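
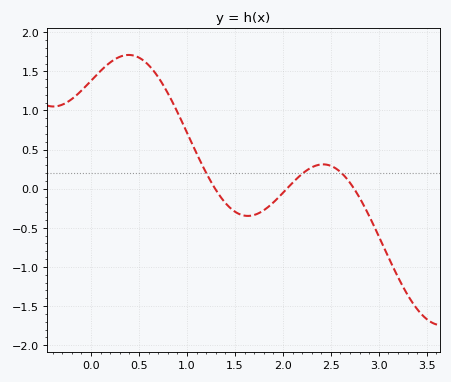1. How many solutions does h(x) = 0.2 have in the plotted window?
3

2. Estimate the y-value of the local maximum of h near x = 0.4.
1.71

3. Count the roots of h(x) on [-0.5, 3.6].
3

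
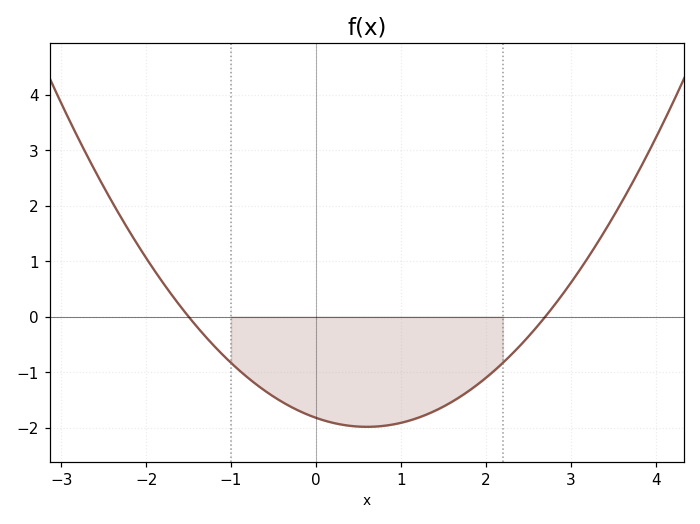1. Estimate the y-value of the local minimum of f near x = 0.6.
-2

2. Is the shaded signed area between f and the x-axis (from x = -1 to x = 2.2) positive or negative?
negative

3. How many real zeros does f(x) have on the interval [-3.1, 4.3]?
2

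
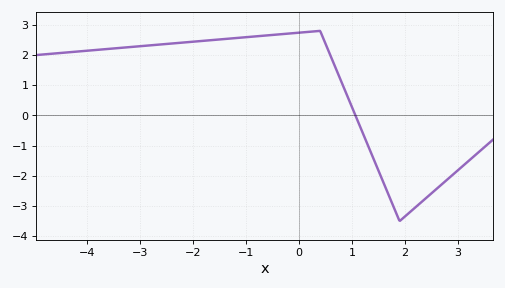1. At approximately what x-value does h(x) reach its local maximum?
0.4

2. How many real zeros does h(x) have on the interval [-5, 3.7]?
1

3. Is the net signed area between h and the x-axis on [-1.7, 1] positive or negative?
positive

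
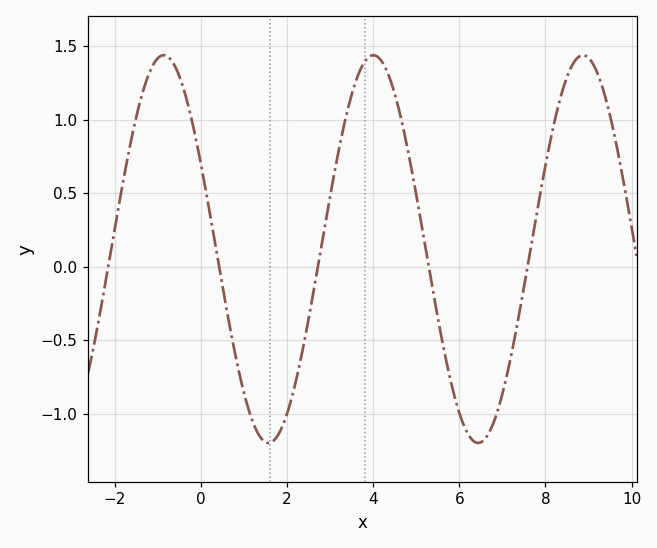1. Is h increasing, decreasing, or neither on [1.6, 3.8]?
increasing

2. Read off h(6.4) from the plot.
-1.2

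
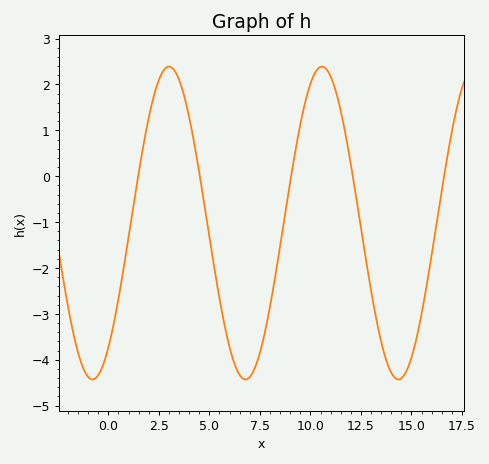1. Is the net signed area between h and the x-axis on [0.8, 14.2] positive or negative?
negative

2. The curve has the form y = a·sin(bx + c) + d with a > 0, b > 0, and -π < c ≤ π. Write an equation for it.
y = 3.41sin(0.83x - 0.92) - 1.02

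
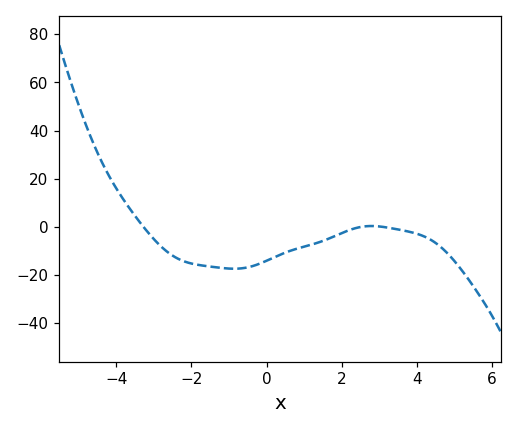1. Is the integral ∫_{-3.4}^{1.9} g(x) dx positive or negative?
negative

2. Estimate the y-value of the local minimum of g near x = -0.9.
-17.4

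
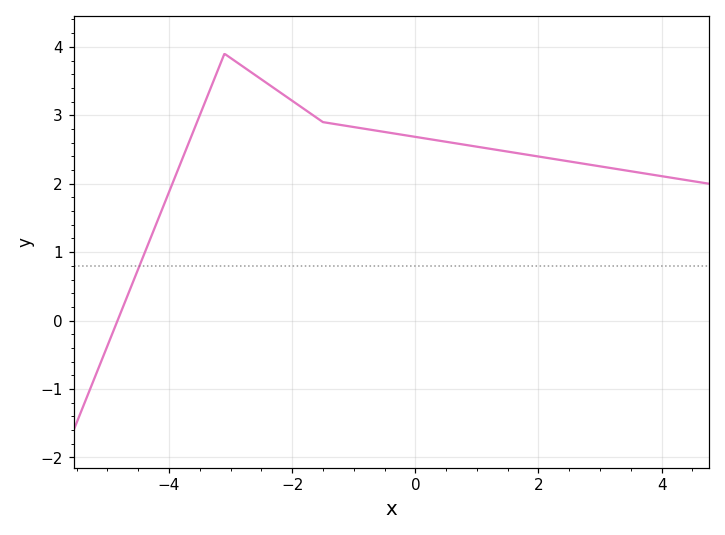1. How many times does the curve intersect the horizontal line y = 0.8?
1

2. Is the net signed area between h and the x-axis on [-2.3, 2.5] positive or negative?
positive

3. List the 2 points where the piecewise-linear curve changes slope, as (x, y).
(-3.1, 3.9); (-1.5, 2.9)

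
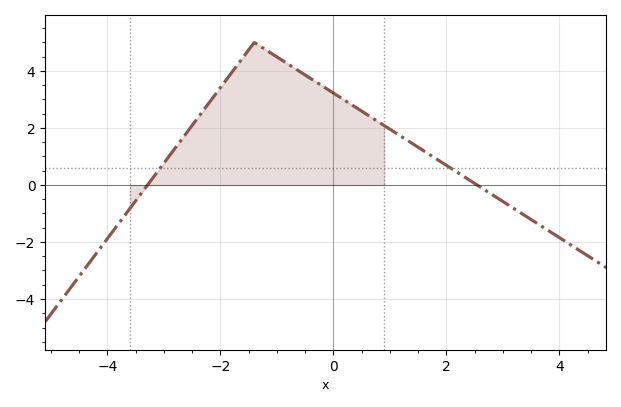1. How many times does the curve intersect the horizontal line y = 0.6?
2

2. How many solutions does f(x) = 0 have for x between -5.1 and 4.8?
2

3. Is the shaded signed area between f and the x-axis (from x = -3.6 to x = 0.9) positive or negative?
positive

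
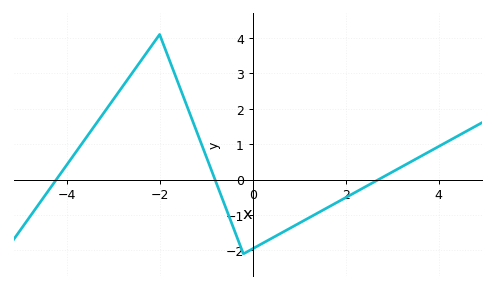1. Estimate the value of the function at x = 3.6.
0.6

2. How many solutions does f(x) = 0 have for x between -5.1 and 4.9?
3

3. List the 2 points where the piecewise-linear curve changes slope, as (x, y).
(-2, 4.1); (-0.2, -2.1)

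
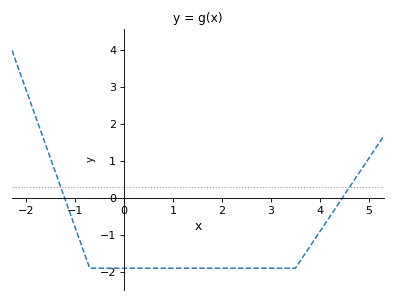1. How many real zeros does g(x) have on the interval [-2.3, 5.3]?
2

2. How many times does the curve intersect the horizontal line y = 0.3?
2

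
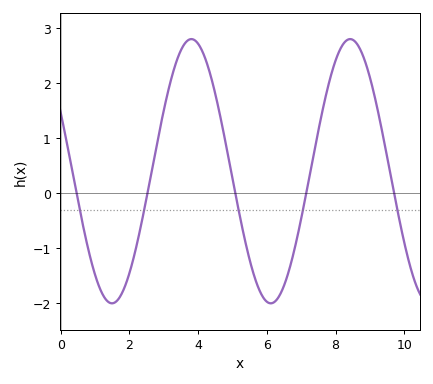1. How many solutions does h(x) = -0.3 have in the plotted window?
5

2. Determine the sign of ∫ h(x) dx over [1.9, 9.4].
positive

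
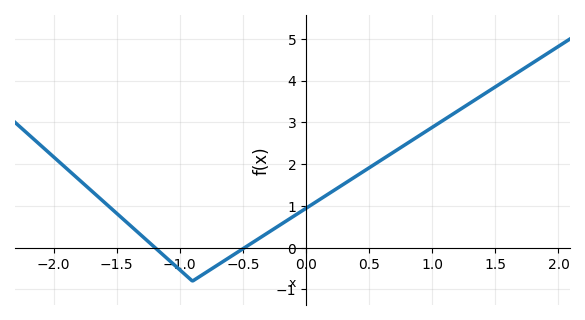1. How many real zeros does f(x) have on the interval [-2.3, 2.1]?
2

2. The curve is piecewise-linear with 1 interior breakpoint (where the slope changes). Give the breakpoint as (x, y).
(-0.9, -0.8)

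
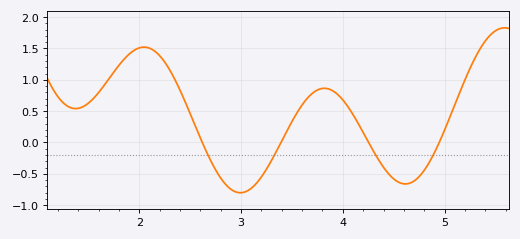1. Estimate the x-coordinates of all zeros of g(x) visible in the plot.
2.62, 3.39, 4.25, 4.95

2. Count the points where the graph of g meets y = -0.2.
4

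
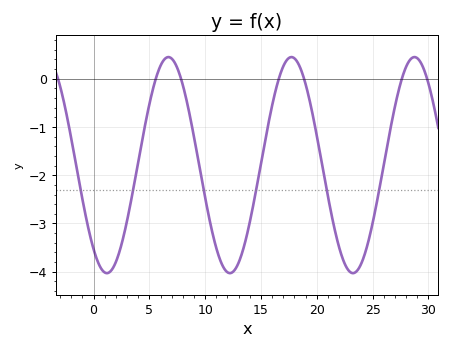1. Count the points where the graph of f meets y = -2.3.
6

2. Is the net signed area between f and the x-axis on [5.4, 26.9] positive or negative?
negative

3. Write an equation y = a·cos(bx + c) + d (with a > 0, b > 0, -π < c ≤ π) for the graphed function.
y = 2.24cos(0.57x + 2.5) - 1.79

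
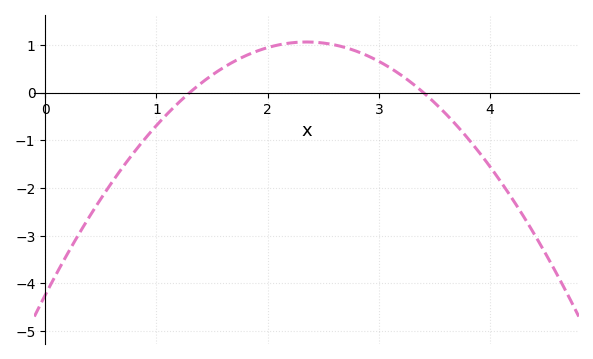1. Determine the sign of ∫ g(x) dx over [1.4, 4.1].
positive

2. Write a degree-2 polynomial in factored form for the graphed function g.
y = -0.96(x - 1.3)(x - 3.4)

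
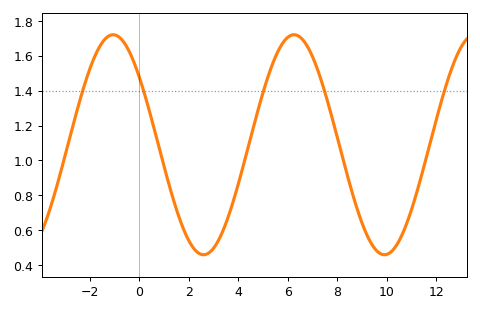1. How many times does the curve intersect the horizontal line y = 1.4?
5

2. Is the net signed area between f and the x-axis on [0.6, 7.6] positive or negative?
positive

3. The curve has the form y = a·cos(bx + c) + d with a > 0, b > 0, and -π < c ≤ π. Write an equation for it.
y = 0.63cos(0.86x + 0.9) + 1.09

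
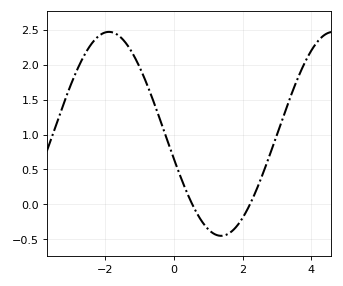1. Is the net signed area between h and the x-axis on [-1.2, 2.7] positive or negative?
positive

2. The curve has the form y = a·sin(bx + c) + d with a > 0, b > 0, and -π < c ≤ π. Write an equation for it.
y = 1.46sin(0.96x - 2.89) + 1.01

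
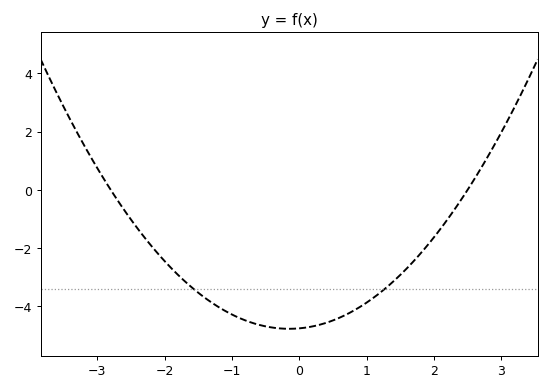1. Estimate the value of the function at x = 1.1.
-3.8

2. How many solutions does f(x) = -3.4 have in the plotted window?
2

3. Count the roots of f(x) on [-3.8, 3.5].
2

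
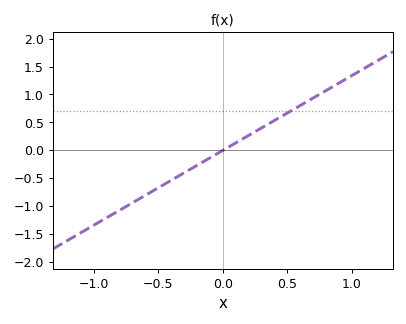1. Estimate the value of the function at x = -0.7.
-0.938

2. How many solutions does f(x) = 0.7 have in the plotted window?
1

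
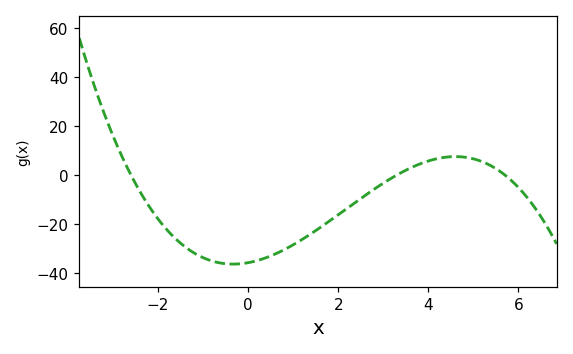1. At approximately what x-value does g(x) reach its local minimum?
-0.33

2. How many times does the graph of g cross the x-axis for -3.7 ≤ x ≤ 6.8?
3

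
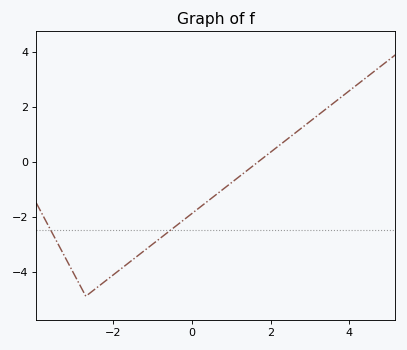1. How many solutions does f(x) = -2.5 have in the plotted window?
2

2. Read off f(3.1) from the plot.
1.59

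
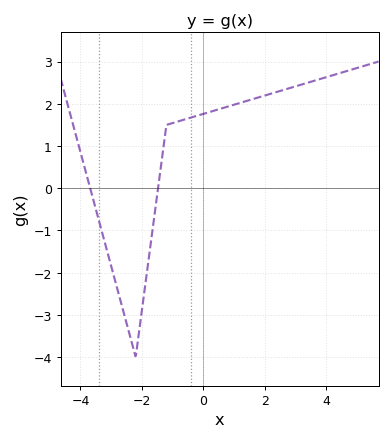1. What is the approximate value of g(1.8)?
2.15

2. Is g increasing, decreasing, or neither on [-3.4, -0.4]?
neither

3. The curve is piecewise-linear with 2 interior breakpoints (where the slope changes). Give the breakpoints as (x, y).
(-2.2, -4); (-1.2, 1.5)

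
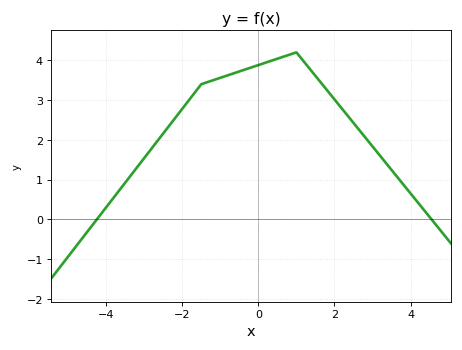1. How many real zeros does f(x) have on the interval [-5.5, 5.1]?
2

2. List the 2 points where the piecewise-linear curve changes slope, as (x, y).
(-1.5, 3.4); (1, 4.2)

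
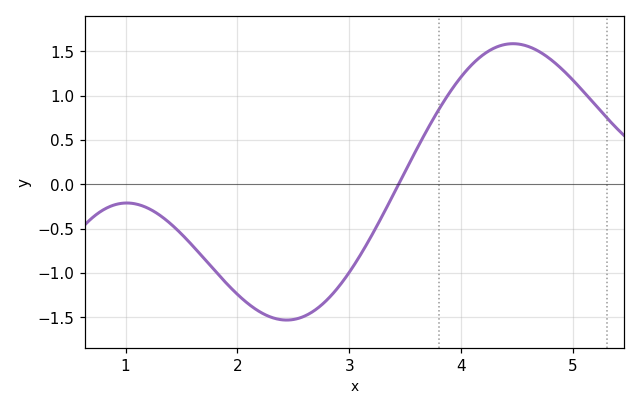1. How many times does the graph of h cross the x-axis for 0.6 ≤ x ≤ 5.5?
1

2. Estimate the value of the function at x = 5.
1.15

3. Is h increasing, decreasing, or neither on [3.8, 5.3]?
neither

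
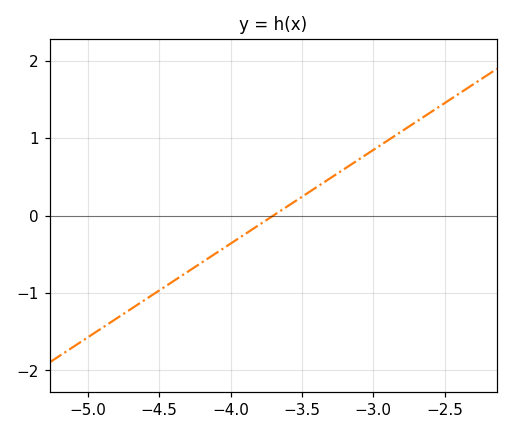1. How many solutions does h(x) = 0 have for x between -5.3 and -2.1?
1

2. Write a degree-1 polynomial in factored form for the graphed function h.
y = 1.21(x + 3.7)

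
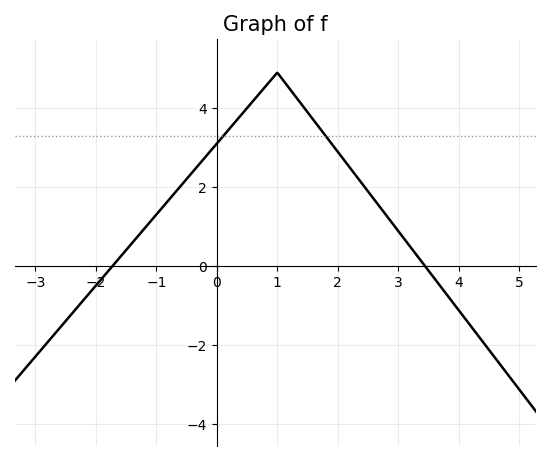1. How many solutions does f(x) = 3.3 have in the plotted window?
2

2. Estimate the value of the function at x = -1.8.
-0.2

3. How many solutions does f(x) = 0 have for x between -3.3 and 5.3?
2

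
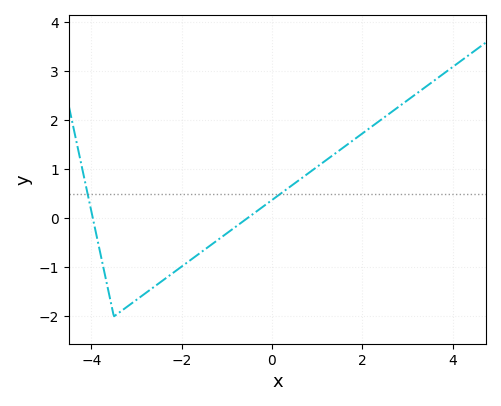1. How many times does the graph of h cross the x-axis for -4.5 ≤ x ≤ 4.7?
2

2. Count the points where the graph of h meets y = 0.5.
2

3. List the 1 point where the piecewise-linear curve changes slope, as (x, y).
(-3.5, -2)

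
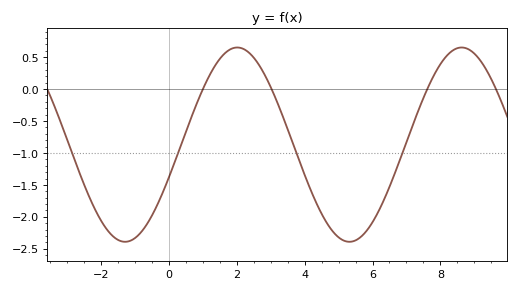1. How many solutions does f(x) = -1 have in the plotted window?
4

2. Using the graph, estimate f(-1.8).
-2.22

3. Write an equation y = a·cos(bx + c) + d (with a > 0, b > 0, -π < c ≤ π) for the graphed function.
y = 1.52cos(0.95x - 1.91) - 0.87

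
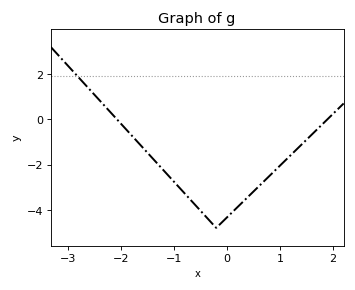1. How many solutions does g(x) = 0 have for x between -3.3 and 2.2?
2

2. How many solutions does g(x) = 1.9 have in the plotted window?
1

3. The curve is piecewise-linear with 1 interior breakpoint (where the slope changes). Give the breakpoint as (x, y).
(-0.2, -4.8)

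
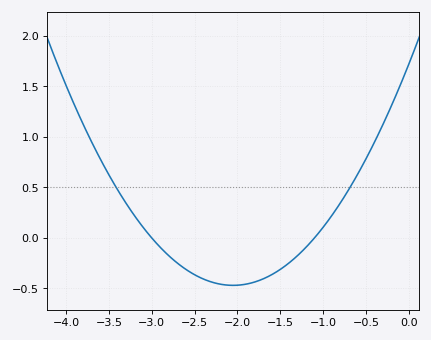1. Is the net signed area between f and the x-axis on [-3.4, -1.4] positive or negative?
negative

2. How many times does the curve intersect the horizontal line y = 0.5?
2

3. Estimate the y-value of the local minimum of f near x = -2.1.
-0.45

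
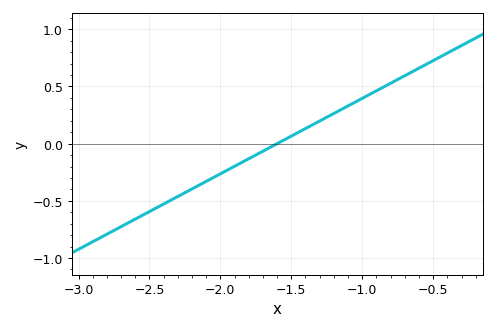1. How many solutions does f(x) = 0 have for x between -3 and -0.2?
1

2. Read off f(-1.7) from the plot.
-0.05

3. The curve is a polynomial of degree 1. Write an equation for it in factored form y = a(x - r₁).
y = 0.66(x + 1.6)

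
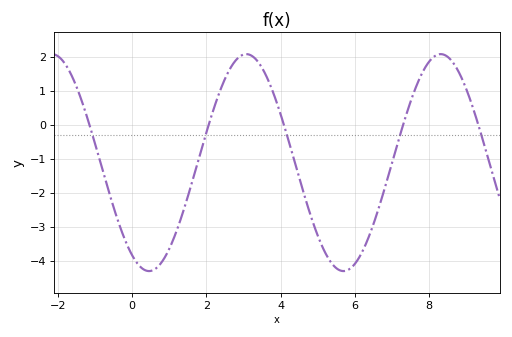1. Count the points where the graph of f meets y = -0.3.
5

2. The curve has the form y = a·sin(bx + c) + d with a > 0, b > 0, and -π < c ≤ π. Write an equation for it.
y = 3.2sin(1.2x - 2.1) - 1.11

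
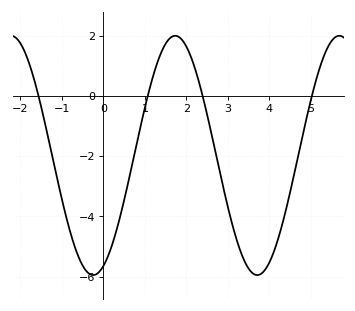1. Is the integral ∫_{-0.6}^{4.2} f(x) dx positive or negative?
negative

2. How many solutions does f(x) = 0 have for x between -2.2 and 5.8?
4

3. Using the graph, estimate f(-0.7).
-4.95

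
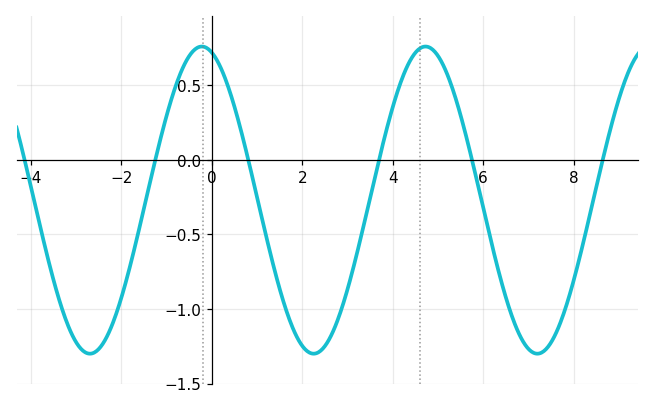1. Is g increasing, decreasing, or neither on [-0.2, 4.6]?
neither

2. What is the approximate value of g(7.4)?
-1.27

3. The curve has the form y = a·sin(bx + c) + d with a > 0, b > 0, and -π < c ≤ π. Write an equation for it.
y = 1.03sin(1.27x + 1.85) - 0.27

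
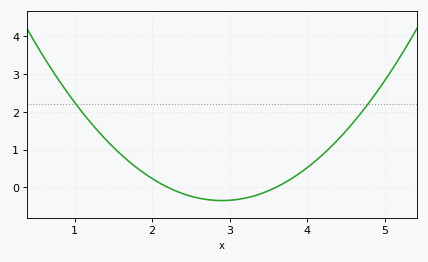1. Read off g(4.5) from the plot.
1.49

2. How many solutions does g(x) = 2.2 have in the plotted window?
2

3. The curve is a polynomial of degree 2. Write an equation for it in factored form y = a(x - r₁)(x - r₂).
y = 0.72(x - 2.2)(x - 3.6)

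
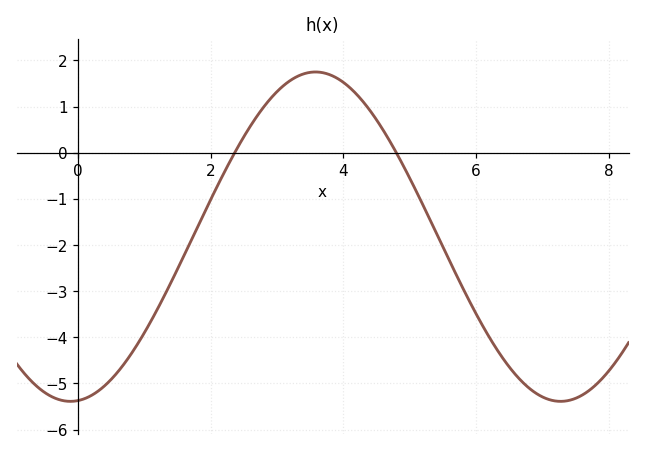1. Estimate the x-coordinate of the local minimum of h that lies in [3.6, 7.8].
7.2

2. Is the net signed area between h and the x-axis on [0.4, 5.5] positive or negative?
negative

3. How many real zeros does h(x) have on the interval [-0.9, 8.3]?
2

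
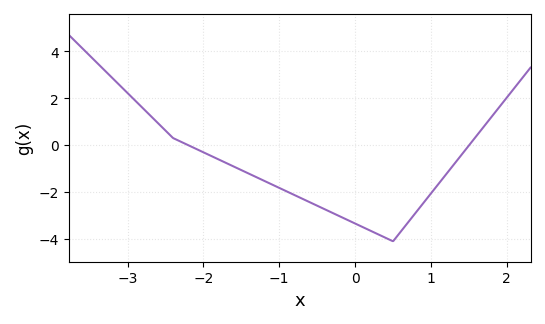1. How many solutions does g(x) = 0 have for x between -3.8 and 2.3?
2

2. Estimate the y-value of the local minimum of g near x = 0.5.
-4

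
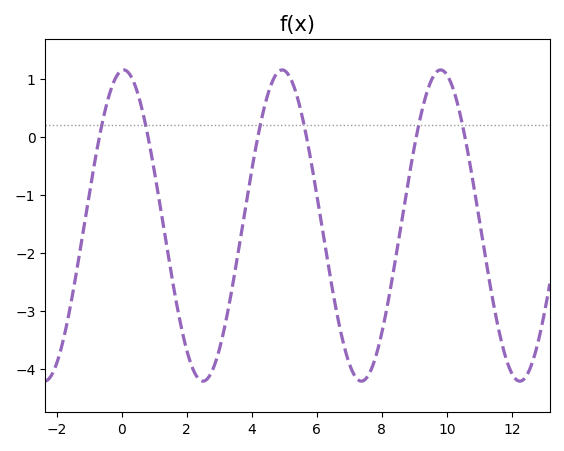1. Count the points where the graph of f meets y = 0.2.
6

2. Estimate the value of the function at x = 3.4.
-2.6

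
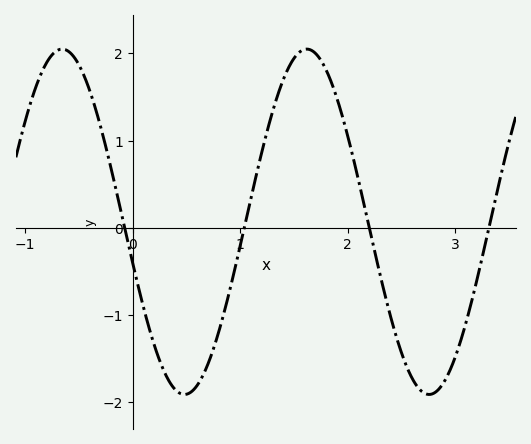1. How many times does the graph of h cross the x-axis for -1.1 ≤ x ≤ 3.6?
4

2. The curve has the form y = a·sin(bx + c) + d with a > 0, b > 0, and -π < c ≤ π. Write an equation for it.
y = 1.98sin(2.76x - 2.9) + 0.07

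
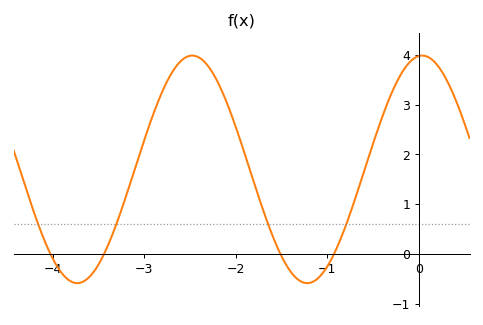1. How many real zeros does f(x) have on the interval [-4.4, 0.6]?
4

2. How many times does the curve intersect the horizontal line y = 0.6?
4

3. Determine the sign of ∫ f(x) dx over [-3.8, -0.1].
positive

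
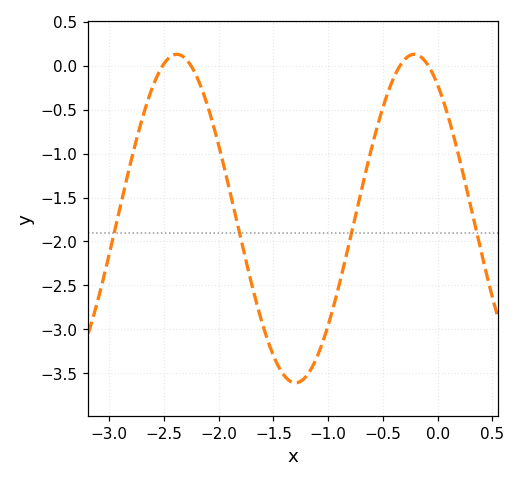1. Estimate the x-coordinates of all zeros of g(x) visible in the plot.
-2.5, -2.25, -0.35, -0.1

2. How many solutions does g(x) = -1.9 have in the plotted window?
4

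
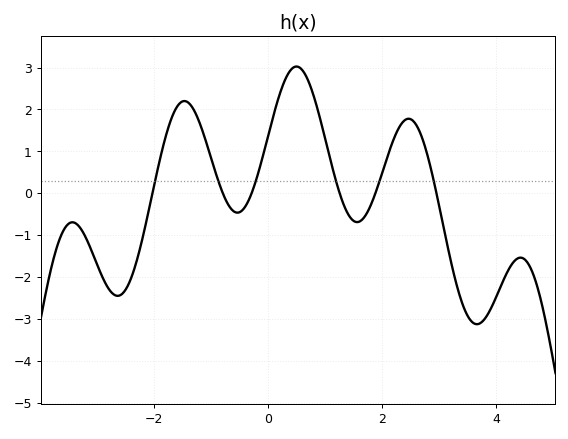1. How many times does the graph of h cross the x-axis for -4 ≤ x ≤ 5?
6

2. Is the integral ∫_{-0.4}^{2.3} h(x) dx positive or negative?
positive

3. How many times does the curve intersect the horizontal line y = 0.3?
6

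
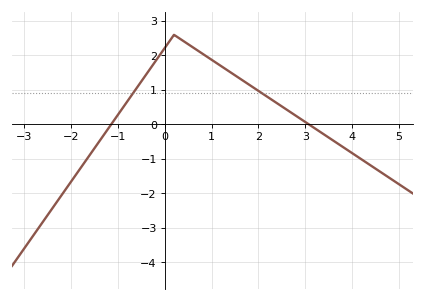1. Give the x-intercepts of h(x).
-1.2, 3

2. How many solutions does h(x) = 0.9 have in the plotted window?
2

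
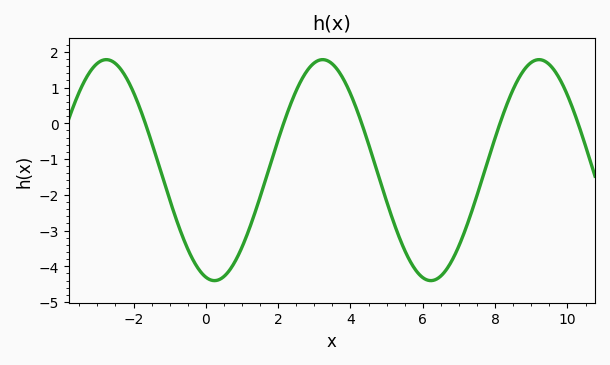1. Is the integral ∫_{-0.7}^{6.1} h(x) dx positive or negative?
negative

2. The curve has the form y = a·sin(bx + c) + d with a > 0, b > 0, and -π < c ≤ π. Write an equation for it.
y = 3.09sin(1.05x - 1.82) - 1.31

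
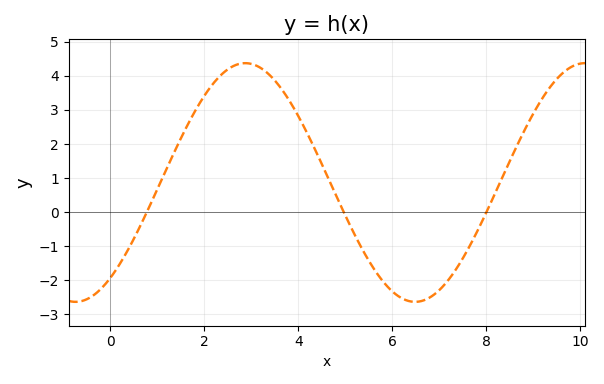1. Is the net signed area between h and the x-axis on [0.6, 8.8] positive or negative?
positive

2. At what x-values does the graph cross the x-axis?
0.78, 4.97, 8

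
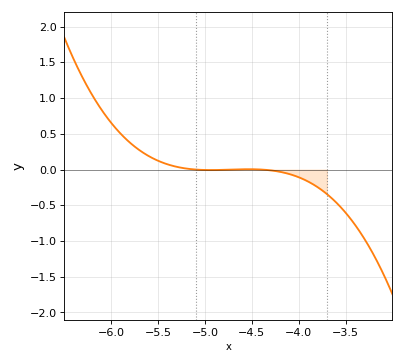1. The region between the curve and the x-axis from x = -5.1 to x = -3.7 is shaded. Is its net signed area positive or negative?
negative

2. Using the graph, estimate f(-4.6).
0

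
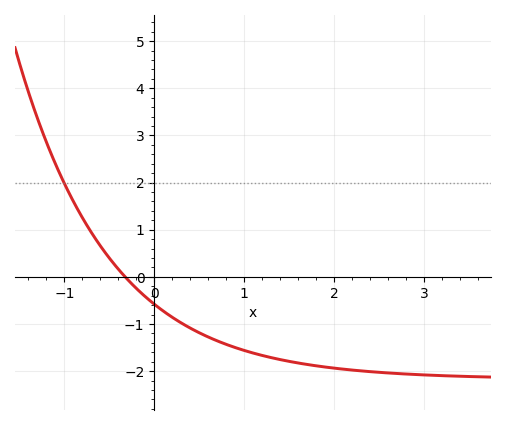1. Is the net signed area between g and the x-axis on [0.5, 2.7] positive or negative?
negative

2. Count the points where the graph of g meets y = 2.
1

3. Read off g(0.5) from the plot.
-1.2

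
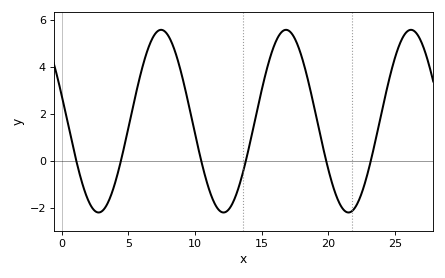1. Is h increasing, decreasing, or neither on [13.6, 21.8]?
neither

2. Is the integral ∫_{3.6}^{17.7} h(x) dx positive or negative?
positive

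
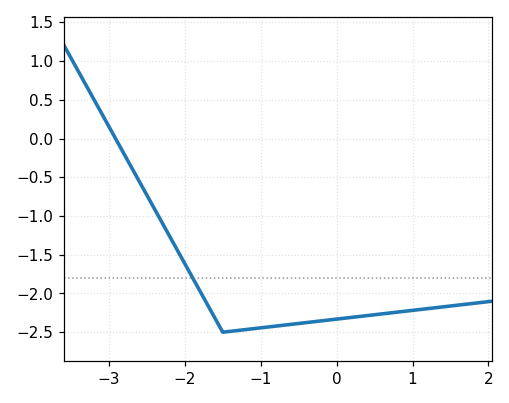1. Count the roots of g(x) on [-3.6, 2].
1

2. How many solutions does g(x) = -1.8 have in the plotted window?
1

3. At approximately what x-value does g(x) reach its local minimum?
-1.5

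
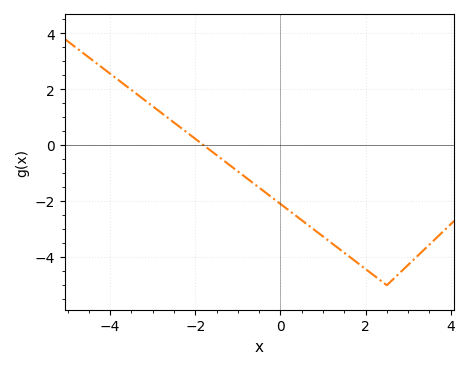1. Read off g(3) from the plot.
-4.27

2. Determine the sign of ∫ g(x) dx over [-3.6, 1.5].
negative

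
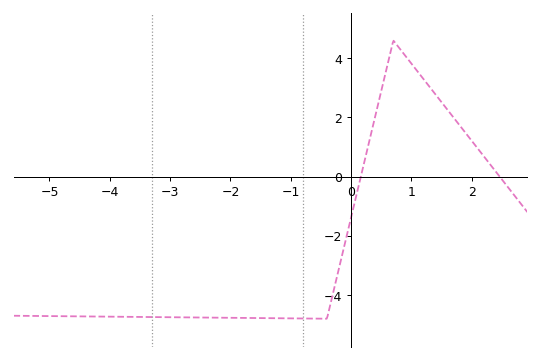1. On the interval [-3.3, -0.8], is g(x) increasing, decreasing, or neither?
decreasing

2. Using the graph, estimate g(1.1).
3.56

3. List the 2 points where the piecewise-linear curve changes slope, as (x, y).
(-0.4, -4.8); (0.7, 4.6)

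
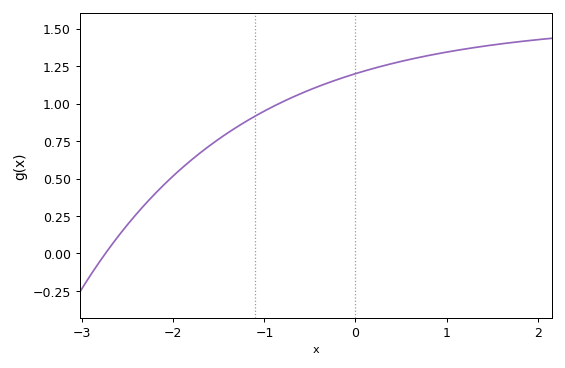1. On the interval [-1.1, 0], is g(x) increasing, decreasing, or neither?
increasing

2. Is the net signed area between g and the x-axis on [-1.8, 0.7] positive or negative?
positive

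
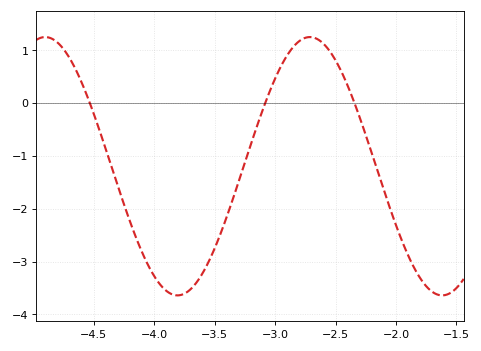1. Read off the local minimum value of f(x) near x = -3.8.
-3.6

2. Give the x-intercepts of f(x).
-4.55, -3.1, -2.35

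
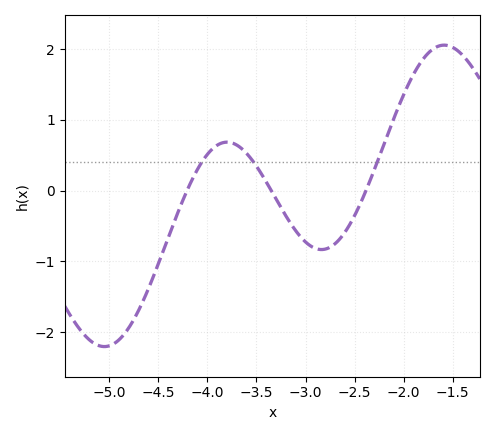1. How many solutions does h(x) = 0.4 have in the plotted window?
3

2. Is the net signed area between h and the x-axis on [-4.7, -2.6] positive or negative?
negative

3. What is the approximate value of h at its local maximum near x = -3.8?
0.7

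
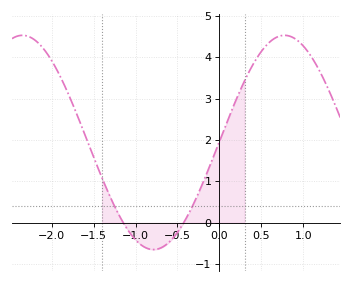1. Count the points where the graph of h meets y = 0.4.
2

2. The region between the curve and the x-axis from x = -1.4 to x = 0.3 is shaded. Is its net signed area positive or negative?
positive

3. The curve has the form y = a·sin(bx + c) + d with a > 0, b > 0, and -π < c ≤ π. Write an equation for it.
y = 2.59sin(2.01x + 0.01) + 1.94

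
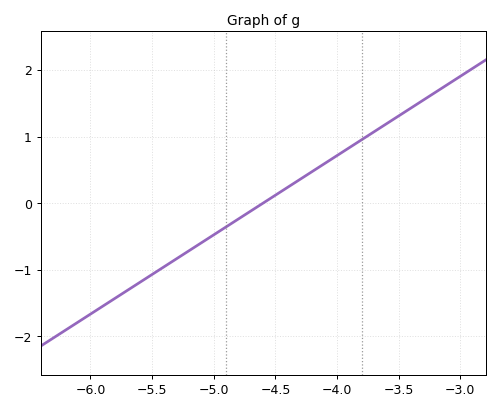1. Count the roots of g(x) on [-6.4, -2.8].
1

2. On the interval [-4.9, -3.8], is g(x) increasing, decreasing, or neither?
increasing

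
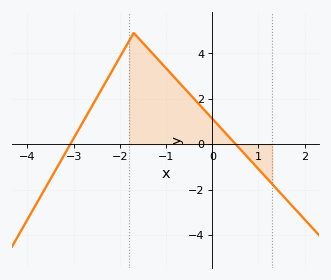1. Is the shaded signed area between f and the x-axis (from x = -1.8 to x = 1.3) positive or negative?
positive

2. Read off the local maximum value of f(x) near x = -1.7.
4.8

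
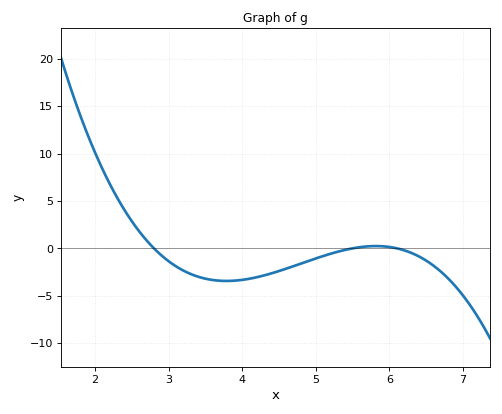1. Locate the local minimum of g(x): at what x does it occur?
3.78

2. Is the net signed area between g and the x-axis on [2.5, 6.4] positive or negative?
negative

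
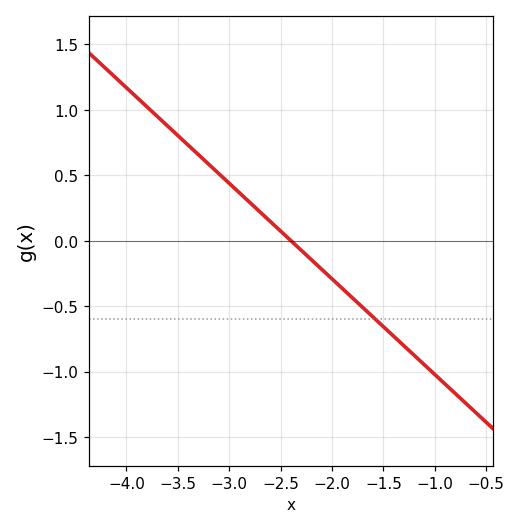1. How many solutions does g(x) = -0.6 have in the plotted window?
1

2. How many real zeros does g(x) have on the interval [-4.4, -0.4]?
1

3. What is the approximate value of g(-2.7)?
0.219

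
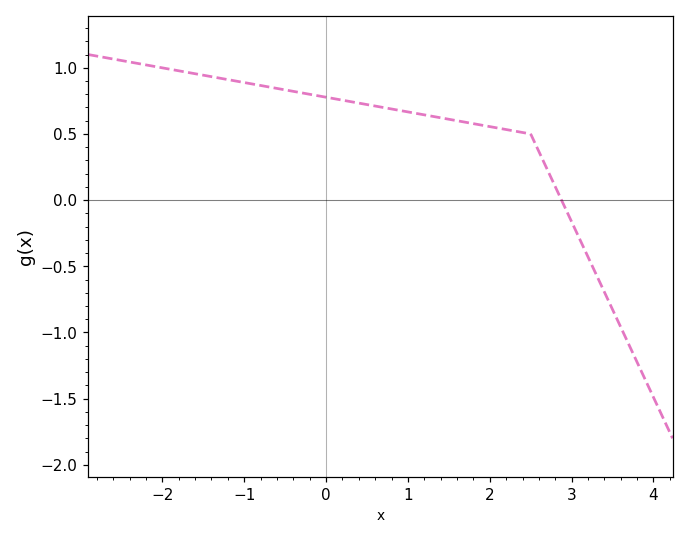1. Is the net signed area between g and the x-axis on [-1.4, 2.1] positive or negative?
positive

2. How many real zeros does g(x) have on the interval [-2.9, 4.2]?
1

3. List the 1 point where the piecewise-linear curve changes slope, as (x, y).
(2.5, 0.5)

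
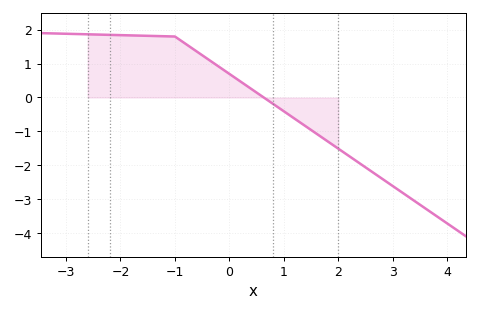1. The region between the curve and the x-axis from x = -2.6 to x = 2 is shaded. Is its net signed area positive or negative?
positive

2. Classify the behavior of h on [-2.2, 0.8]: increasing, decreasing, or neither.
decreasing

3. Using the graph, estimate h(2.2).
-1.7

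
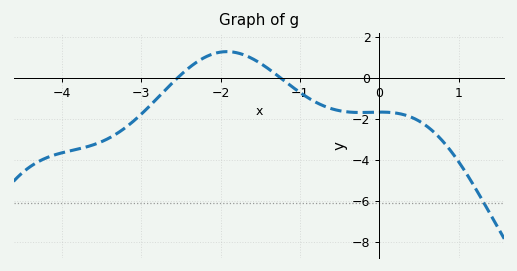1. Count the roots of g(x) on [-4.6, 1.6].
2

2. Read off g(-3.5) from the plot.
-3.12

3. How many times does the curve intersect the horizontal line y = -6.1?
1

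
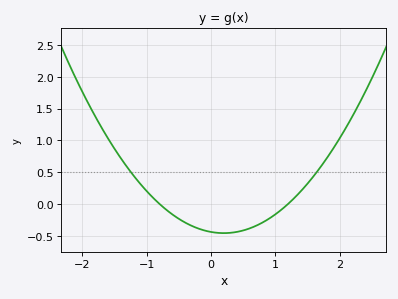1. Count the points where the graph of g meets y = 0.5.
2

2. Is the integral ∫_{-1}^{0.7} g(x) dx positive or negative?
negative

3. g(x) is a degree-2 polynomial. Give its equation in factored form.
y = 0.46(x + 0.8)(x - 1.2)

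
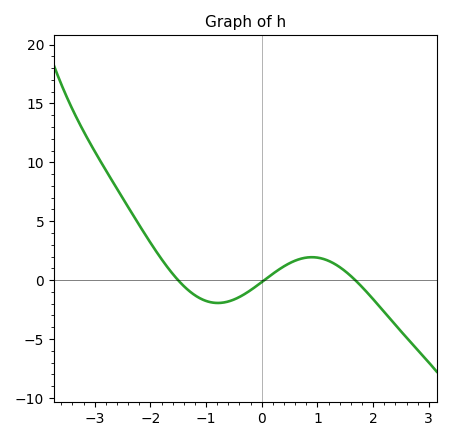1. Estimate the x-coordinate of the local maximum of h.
0.899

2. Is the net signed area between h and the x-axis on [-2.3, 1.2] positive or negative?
positive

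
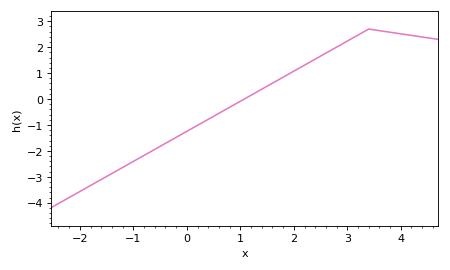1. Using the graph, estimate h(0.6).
-0.55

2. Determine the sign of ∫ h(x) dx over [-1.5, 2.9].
negative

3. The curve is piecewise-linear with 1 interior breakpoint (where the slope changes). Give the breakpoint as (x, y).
(3.4, 2.7)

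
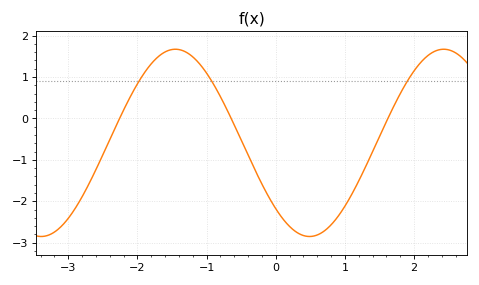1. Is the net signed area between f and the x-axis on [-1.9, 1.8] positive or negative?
negative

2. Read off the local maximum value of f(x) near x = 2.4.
1.7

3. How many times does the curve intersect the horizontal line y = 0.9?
3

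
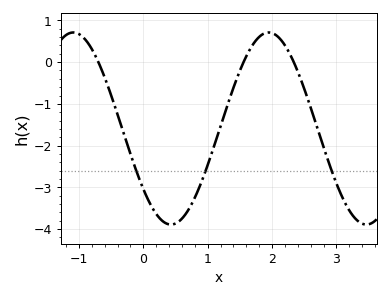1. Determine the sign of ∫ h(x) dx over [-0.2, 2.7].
negative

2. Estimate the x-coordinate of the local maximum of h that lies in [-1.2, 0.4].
-1.1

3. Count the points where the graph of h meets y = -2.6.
3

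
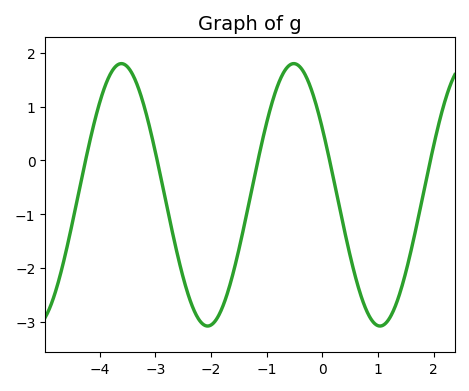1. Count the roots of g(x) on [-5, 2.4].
5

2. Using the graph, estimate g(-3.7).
1.8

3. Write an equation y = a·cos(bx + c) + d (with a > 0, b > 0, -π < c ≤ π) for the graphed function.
y = 2.44cos(2x + 1) - 0.64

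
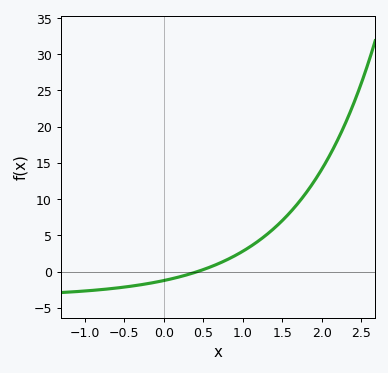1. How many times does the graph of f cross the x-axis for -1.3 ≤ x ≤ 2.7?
1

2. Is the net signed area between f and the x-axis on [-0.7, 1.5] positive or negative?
positive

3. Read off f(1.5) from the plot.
7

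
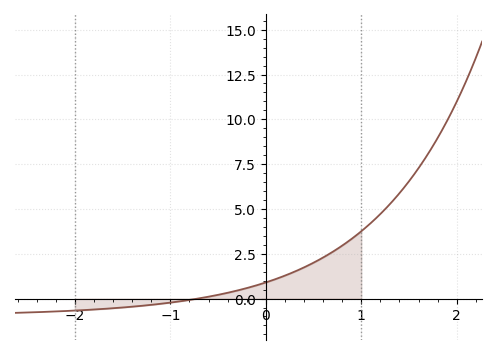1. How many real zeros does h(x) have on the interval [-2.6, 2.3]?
1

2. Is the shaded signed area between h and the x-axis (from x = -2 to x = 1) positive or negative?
positive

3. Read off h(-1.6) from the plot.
-0.6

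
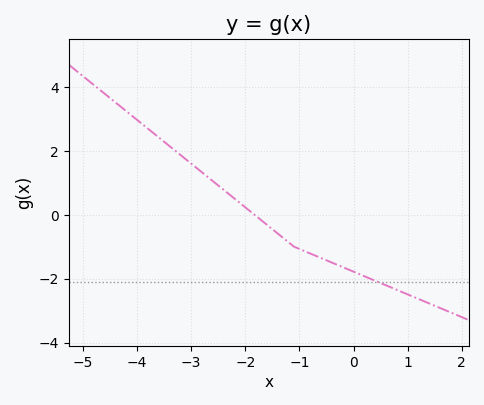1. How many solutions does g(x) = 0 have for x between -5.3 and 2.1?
1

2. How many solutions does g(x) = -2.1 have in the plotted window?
1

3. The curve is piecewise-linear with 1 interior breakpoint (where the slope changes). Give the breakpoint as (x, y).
(-1.1, -1)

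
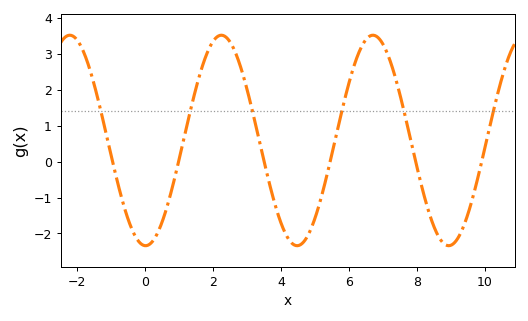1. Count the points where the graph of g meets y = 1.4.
6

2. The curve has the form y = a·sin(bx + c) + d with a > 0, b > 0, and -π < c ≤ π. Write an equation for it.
y = 2.93sin(1.41x - 1.6) + 0.59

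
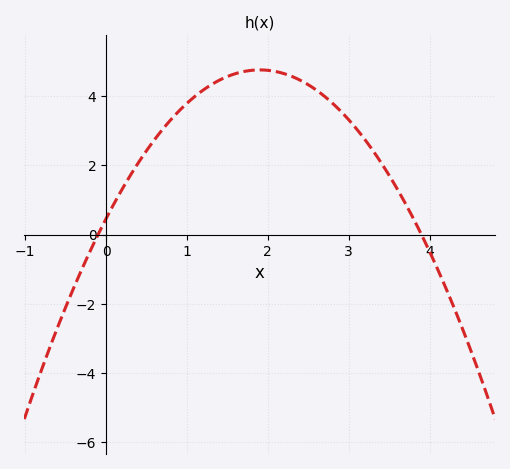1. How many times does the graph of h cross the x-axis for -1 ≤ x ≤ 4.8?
2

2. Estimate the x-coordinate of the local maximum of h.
1.9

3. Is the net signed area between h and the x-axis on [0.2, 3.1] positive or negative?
positive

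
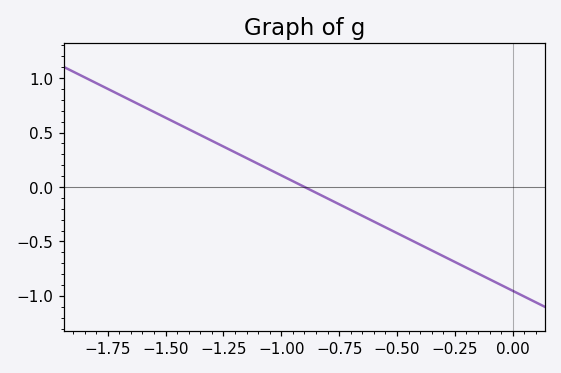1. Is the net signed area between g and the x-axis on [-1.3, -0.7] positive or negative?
positive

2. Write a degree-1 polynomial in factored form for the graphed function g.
y = -1.06(x + 0.9)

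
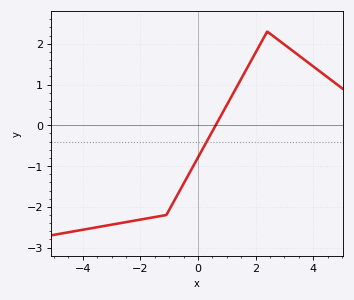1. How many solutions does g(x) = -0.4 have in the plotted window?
1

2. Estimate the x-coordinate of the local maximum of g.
2.4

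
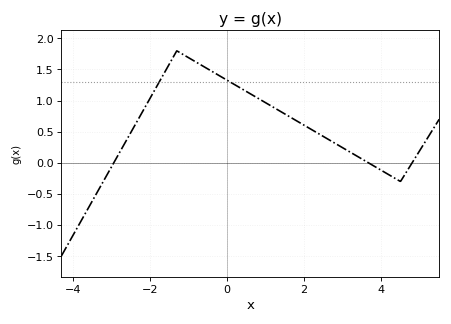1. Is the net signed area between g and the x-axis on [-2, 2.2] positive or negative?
positive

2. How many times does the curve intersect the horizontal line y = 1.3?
2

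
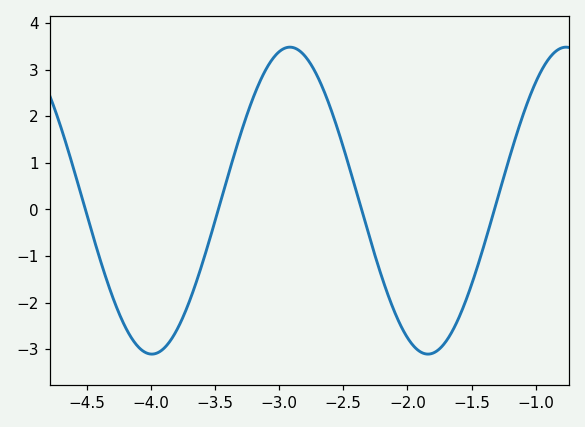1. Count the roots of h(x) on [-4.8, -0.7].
4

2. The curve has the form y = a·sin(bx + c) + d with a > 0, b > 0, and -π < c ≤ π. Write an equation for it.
y = 3.29sin(2.92x - 2.48) + 0.19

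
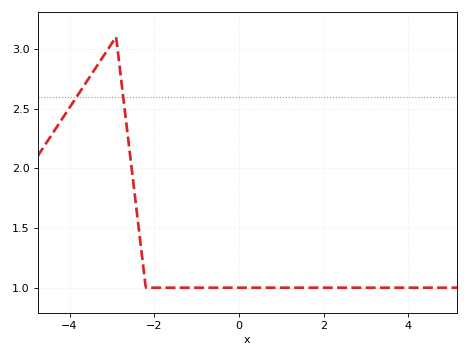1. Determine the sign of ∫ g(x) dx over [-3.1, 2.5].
positive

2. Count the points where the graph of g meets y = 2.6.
2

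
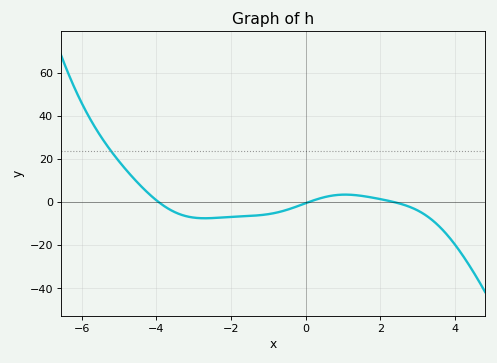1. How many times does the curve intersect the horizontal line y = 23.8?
1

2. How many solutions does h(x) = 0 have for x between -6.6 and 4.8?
3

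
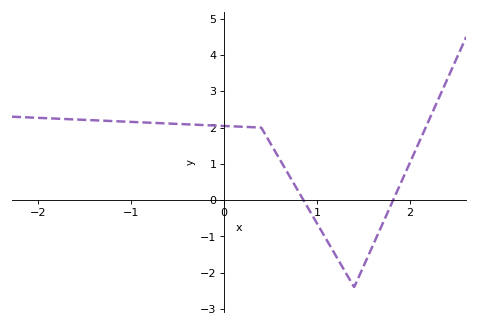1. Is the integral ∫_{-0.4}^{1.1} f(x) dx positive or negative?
positive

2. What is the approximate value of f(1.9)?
0.459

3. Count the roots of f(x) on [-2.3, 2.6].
2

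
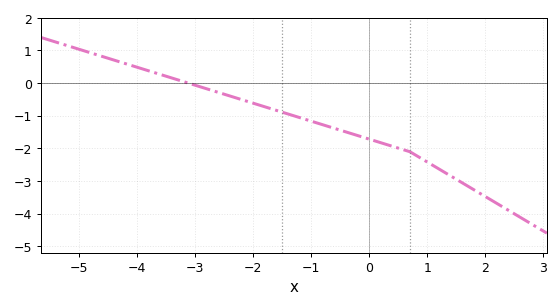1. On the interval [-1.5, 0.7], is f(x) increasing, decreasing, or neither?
decreasing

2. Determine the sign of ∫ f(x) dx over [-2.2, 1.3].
negative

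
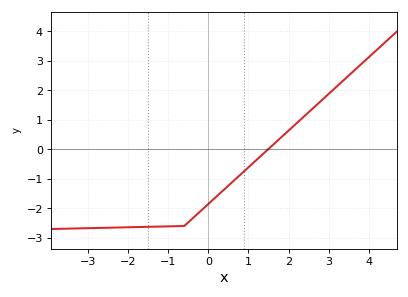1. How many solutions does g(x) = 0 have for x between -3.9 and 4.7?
1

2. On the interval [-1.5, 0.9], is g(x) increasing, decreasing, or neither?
increasing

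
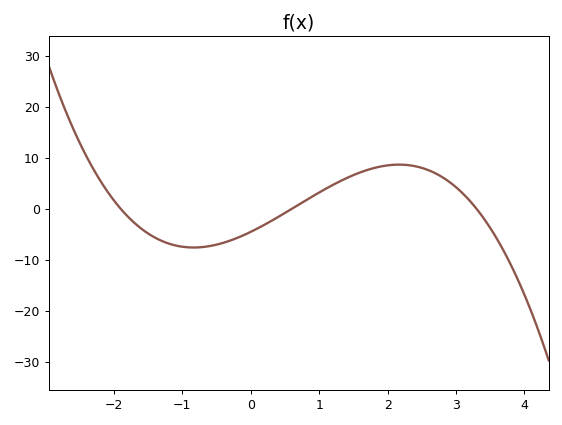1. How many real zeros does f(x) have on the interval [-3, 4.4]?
3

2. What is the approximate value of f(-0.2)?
-6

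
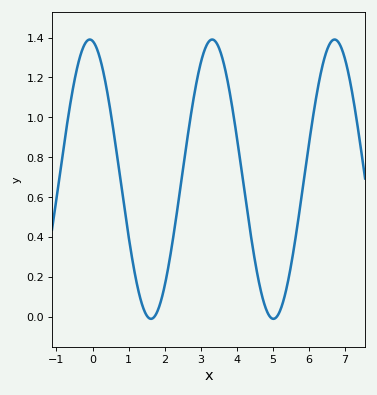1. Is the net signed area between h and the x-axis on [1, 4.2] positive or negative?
positive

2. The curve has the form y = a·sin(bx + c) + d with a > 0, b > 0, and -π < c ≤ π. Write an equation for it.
y = 0.7sin(1.85x + 1.71) + 0.69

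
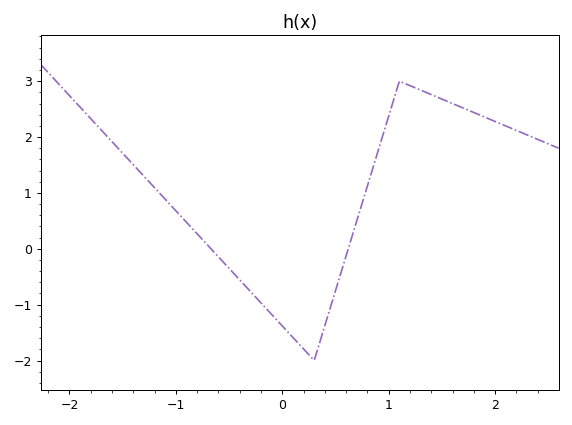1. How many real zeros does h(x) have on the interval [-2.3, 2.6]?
2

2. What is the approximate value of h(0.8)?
1.12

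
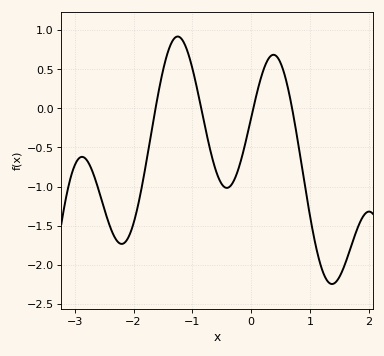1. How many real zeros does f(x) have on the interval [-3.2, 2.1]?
4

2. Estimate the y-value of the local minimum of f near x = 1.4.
-2.25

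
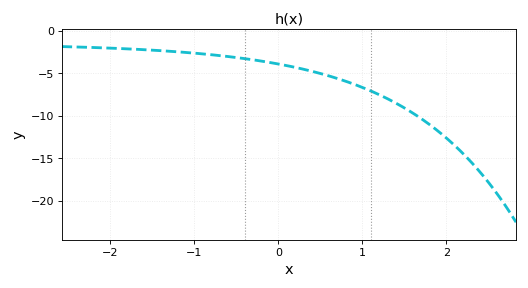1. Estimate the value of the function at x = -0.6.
-3.04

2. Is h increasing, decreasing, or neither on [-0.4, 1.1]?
decreasing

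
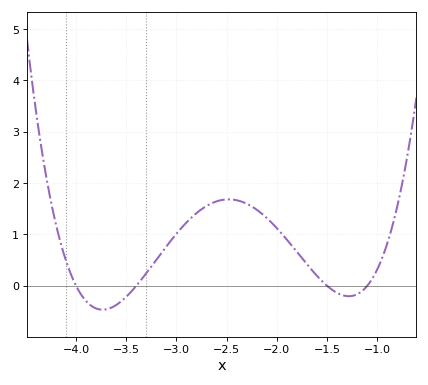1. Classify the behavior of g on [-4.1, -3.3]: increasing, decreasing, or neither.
neither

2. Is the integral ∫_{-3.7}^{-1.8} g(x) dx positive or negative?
positive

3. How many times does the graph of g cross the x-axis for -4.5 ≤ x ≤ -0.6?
4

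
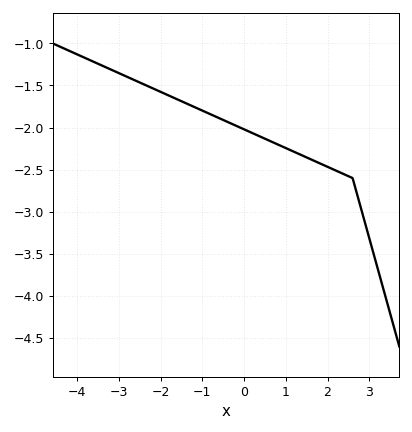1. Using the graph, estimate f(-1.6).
-1.66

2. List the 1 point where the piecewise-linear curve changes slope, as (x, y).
(2.6, -2.6)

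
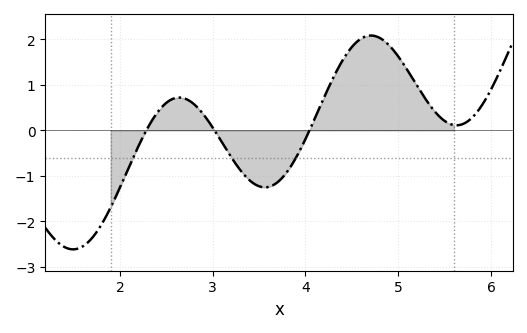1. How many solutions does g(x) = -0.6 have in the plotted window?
3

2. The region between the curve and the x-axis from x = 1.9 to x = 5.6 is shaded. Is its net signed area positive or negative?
positive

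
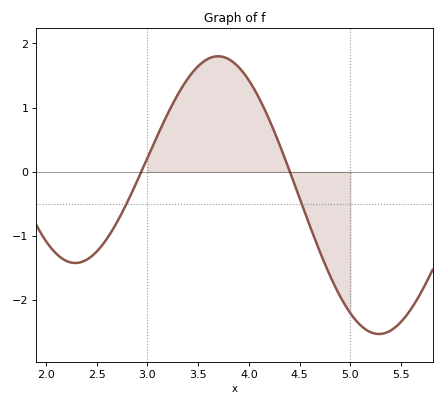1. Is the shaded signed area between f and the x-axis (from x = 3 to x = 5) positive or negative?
positive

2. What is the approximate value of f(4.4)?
0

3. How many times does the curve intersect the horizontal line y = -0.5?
2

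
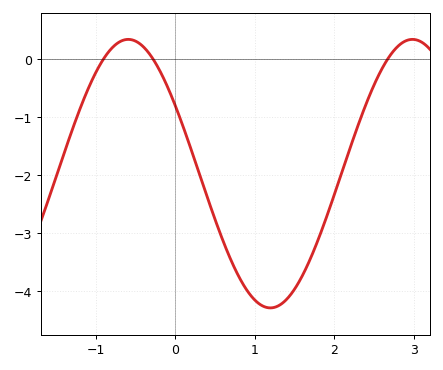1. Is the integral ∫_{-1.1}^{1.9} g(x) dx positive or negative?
negative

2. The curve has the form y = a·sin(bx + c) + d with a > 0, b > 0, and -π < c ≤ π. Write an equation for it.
y = 2.31sin(1.8x + 2.6) - 1.98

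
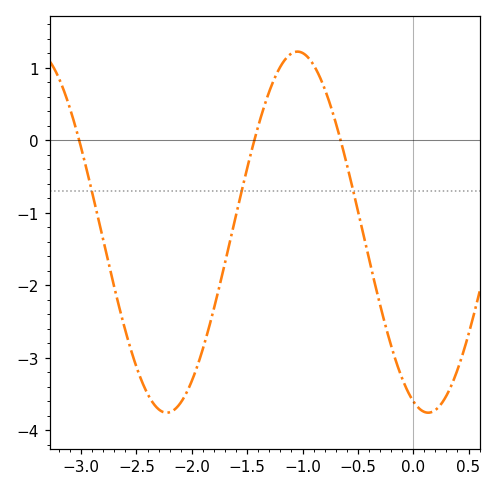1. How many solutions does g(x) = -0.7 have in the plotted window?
3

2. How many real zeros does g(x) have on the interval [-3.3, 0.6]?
3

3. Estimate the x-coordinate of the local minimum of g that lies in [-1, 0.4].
0.1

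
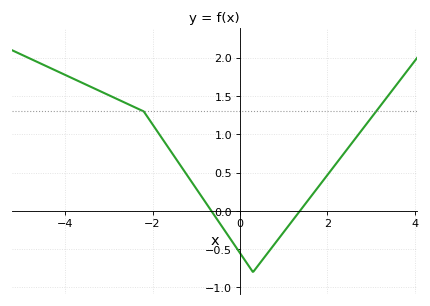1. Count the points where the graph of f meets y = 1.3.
2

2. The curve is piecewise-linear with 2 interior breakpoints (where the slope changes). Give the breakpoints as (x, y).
(-2.2, 1.3); (0.3, -0.8)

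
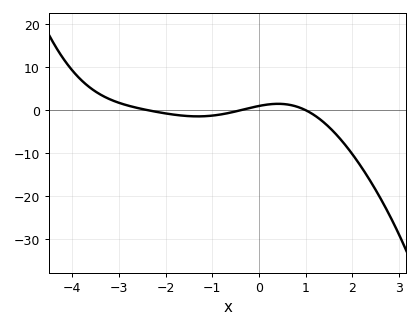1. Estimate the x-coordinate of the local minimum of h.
-1.4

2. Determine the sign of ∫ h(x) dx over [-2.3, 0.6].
negative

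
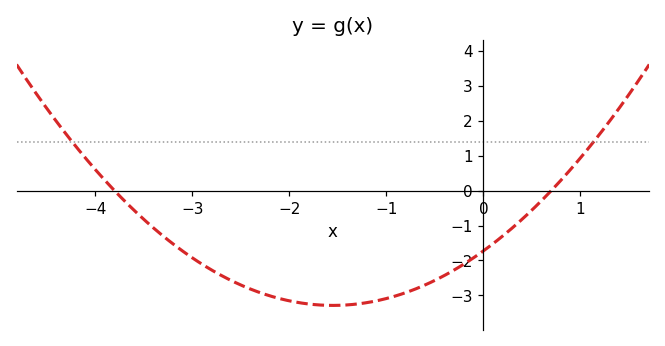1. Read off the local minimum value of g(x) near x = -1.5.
-3.29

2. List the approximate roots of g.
-3.8, 0.7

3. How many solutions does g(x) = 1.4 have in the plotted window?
2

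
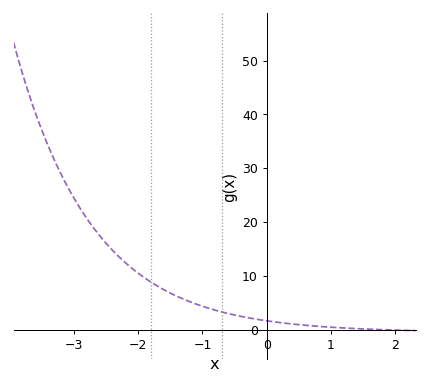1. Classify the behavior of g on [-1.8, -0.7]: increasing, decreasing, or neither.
decreasing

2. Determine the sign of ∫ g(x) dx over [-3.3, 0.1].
positive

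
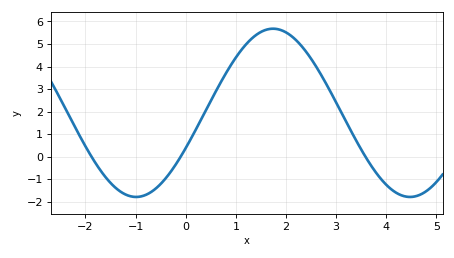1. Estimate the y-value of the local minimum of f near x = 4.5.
-1.78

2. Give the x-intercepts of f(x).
-1.88, -0.103, 3.59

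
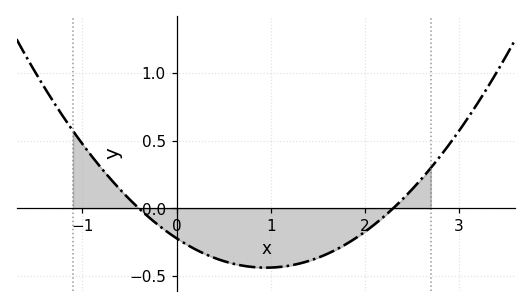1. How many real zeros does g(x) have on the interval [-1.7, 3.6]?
2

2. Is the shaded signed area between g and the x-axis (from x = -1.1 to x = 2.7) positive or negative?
negative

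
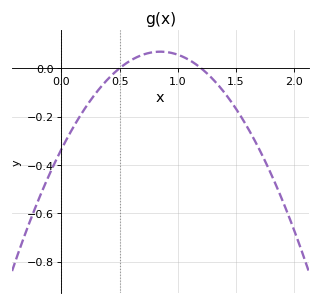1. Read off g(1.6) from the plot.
-0.24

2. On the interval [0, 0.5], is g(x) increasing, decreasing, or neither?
increasing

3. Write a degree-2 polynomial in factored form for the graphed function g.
y = -0.56(x - 0.5)(x - 1.2)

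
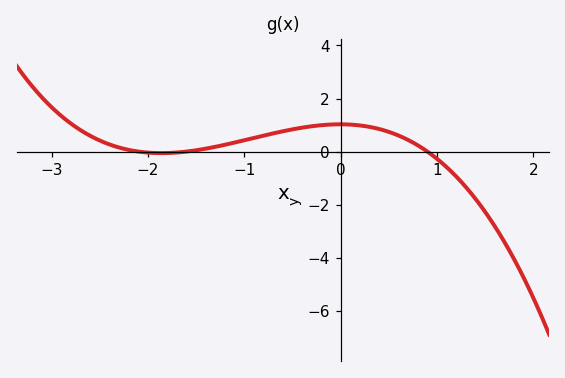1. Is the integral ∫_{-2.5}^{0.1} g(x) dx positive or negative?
positive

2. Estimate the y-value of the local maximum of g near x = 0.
1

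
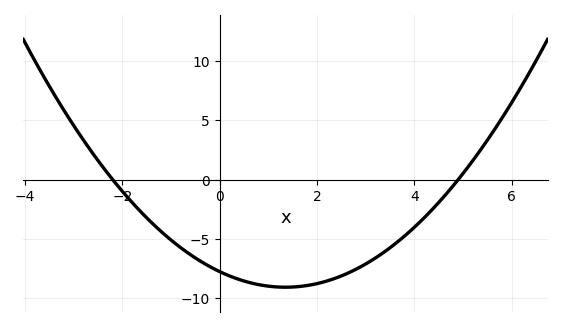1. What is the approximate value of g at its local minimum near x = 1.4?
-9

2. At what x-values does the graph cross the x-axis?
-2.2, 4.8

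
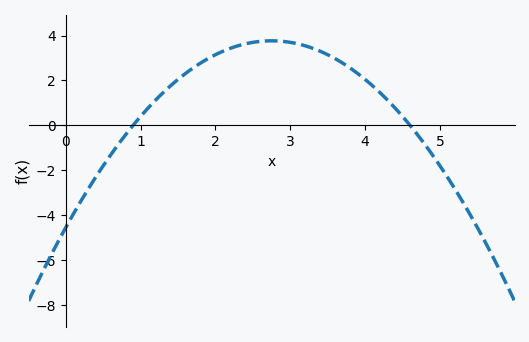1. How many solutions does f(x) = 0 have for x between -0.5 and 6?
2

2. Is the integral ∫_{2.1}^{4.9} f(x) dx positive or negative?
positive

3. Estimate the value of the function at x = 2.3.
3.6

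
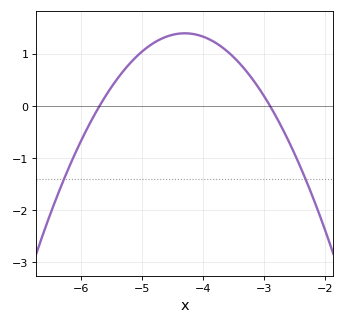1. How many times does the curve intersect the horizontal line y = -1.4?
2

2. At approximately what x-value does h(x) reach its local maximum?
-4.3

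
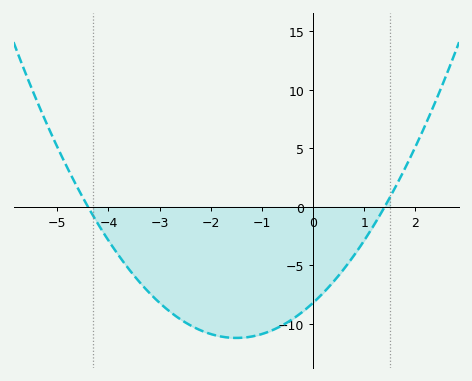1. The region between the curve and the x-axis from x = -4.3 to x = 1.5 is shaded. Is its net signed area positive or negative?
negative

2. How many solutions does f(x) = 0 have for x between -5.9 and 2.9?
2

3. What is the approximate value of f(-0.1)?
-8.58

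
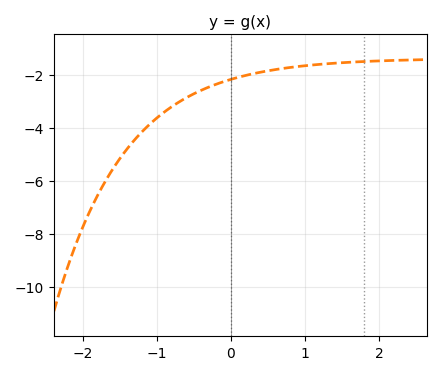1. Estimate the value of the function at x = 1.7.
-1.51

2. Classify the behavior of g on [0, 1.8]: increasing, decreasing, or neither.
increasing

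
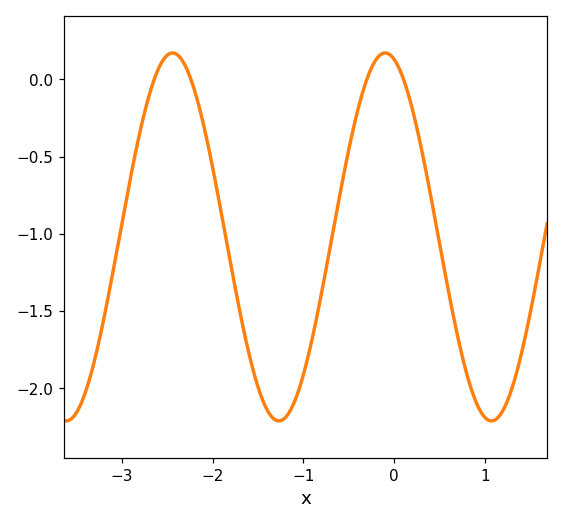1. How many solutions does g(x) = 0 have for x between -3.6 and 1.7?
4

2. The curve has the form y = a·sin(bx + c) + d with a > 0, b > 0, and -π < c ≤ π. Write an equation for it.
y = 1.19sin(2.7x + 1.8) - 1.02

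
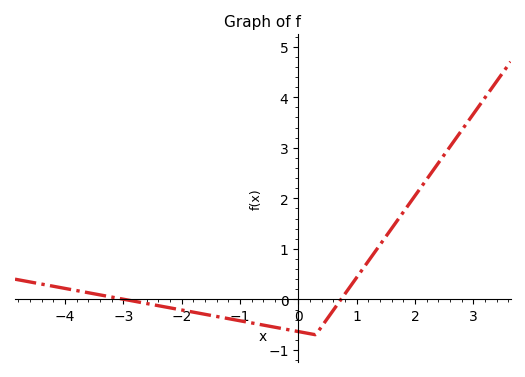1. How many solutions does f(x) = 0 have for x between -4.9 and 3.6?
2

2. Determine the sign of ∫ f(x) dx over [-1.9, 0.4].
negative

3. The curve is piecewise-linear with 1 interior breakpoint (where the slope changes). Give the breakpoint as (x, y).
(0.3, -0.7)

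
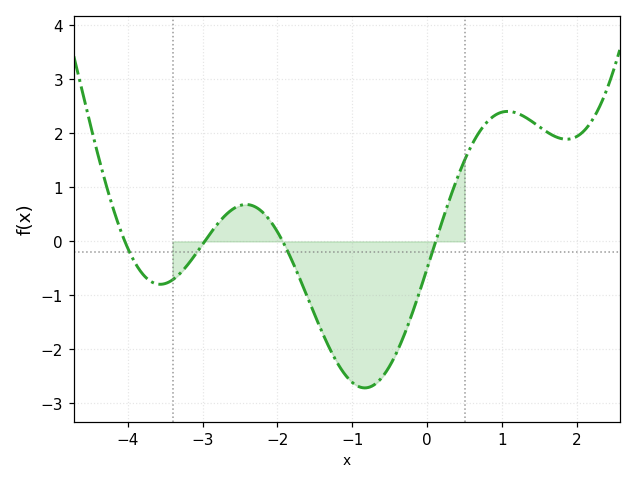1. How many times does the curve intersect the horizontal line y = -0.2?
4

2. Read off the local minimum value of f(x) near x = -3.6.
-0.8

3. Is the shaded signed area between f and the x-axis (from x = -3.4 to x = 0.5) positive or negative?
negative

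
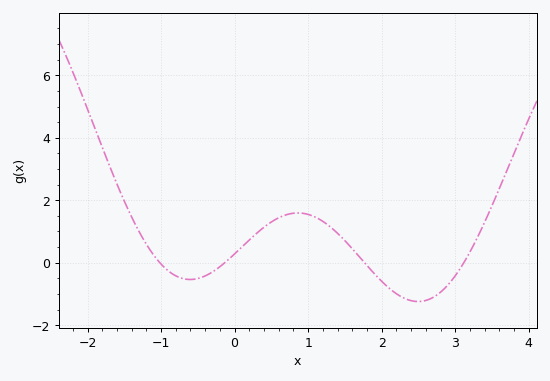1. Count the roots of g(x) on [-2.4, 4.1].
4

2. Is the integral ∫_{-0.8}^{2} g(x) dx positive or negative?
positive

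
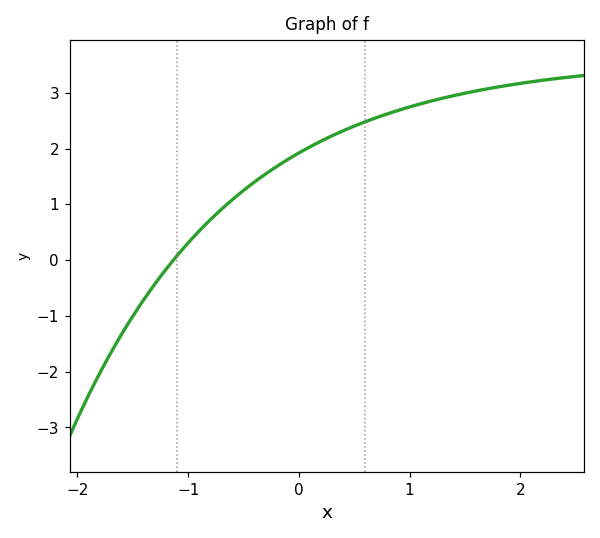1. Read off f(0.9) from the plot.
2.7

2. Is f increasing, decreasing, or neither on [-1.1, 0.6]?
increasing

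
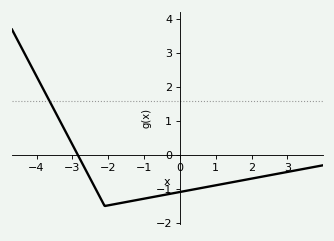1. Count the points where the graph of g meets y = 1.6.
1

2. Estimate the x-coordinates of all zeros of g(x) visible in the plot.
-2.85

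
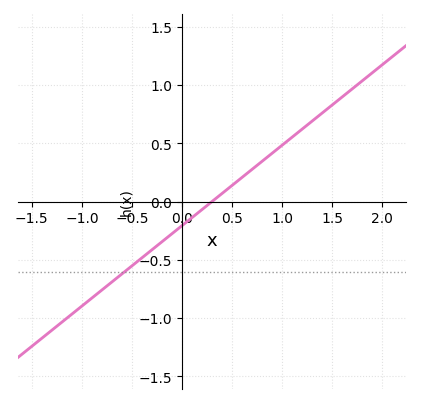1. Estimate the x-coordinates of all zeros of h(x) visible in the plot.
0.3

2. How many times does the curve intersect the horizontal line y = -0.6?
1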